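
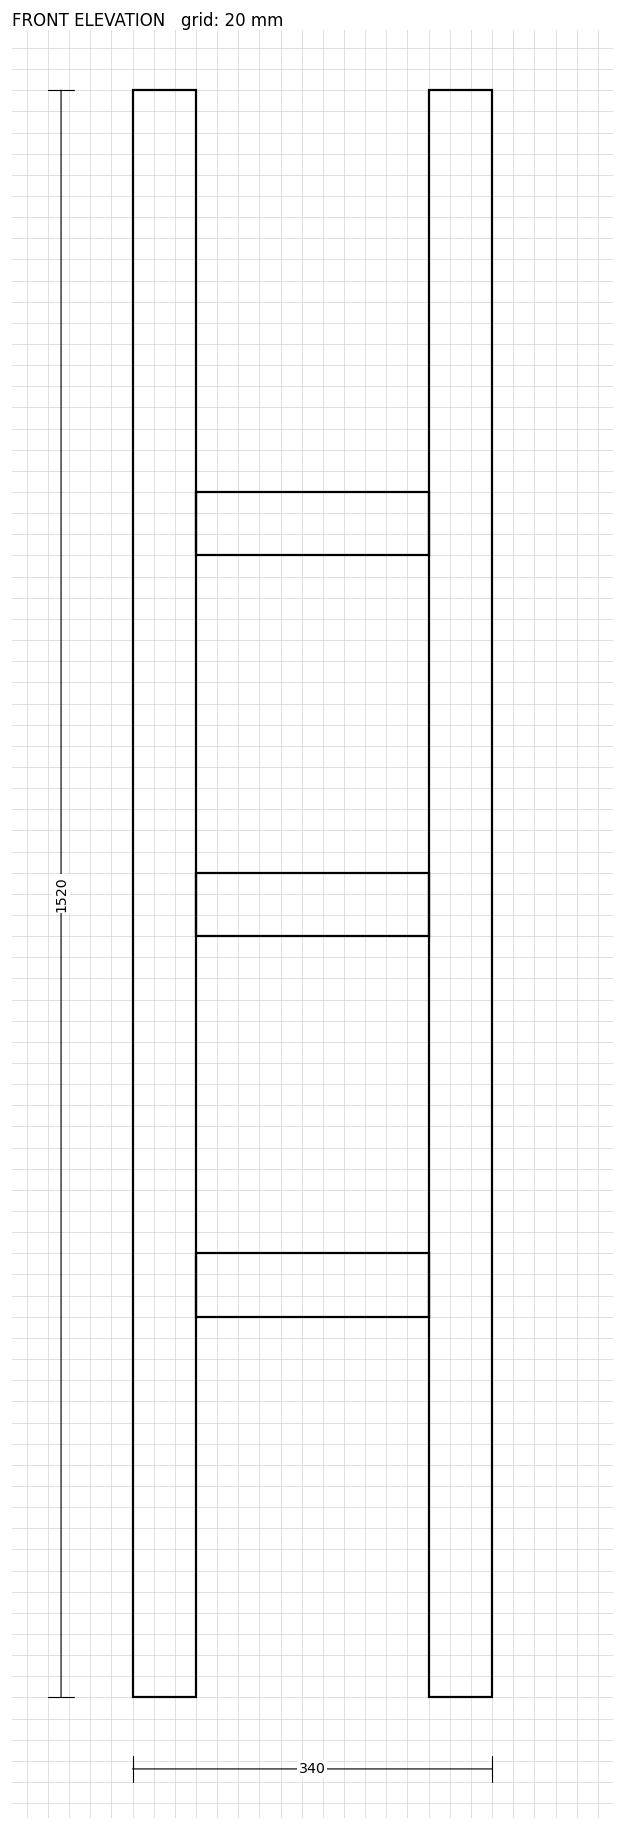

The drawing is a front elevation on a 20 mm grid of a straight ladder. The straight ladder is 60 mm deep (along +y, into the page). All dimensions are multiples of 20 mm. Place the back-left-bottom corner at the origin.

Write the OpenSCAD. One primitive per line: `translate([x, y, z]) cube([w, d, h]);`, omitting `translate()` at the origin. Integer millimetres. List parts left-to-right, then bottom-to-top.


cube([60, 60, 1520]);
translate([60, 0, 360]) cube([220, 60, 60]);
translate([60, 0, 720]) cube([220, 60, 60]);
translate([60, 0, 1080]) cube([220, 60, 60]);
translate([280, 0, 0]) cube([60, 60, 1520]);


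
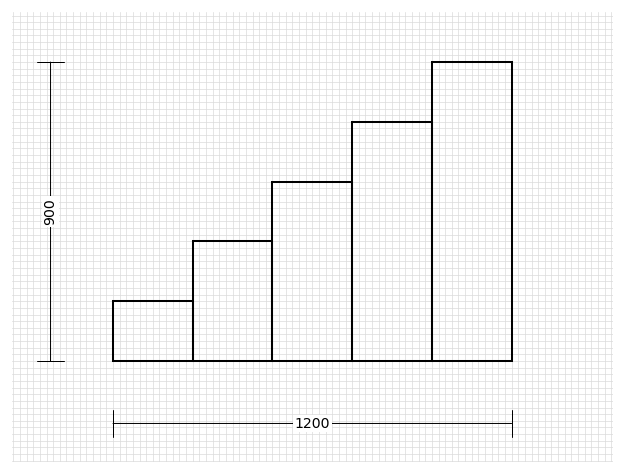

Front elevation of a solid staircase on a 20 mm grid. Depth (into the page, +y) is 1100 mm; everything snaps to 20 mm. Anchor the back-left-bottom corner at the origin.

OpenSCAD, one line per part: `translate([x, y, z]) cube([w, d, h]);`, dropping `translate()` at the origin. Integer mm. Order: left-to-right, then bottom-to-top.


cube([240, 1100, 180]);
translate([240, 0, 0]) cube([240, 1100, 360]);
translate([480, 0, 0]) cube([240, 1100, 540]);
translate([720, 0, 0]) cube([240, 1100, 720]);
translate([960, 0, 0]) cube([240, 1100, 900]);


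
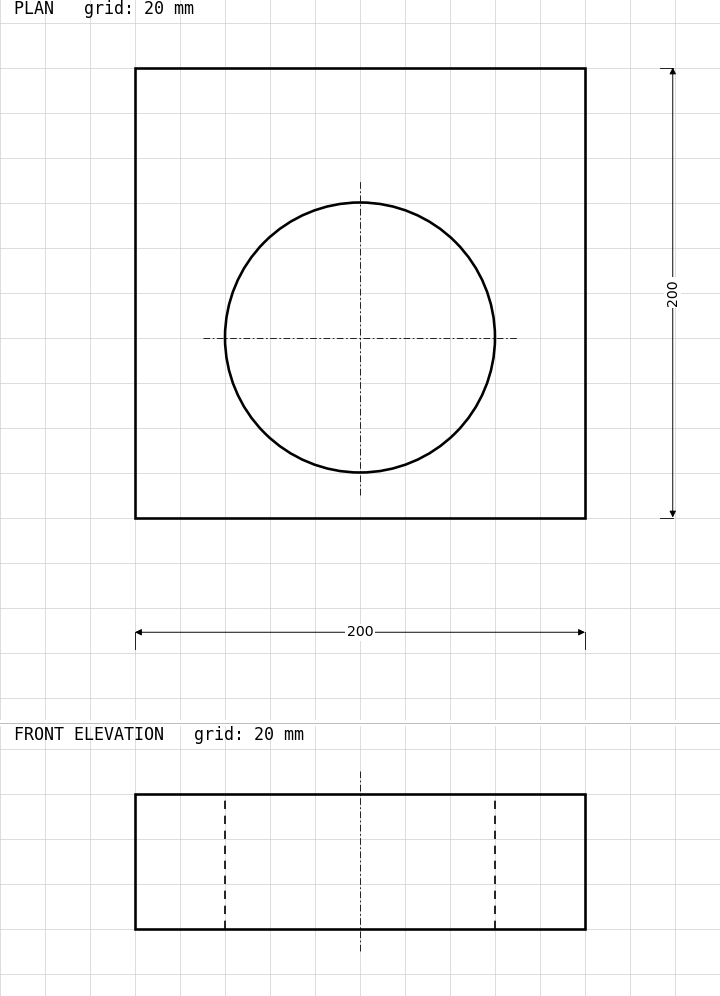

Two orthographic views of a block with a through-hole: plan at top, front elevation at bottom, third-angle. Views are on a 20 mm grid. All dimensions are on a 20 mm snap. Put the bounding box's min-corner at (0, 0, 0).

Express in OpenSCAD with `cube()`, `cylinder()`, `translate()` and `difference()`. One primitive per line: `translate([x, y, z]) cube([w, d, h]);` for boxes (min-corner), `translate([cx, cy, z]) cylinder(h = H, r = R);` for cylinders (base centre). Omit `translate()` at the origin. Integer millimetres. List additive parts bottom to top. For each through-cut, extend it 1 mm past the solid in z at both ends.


difference() {
  cube([200, 200, 60]);
  translate([100, 80, -1]) cylinder(h = 62, r = 60);
}


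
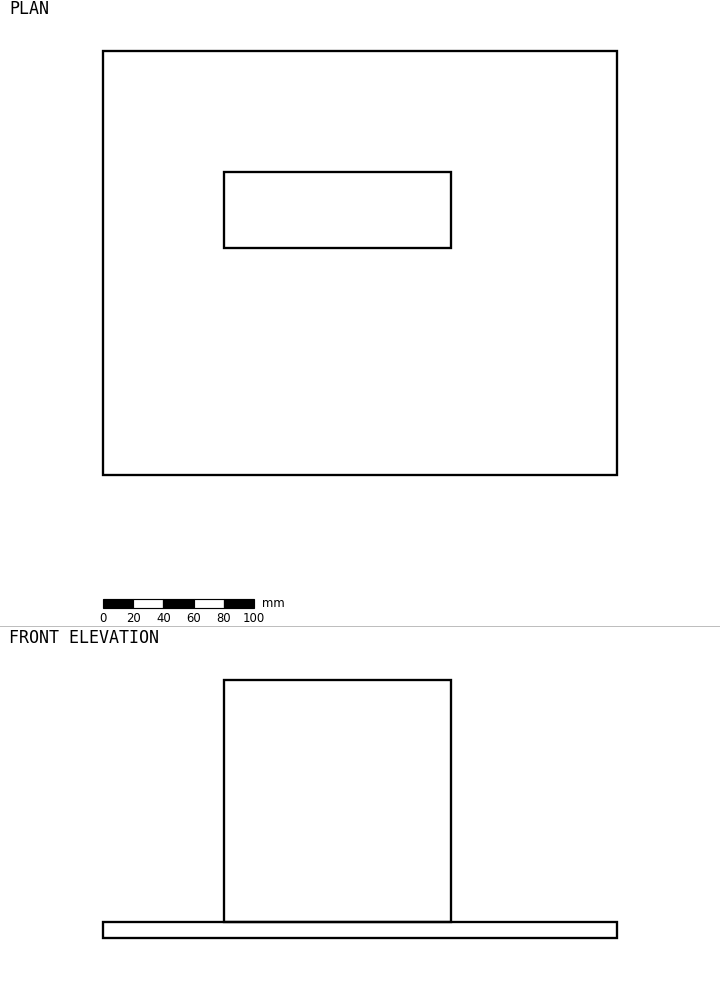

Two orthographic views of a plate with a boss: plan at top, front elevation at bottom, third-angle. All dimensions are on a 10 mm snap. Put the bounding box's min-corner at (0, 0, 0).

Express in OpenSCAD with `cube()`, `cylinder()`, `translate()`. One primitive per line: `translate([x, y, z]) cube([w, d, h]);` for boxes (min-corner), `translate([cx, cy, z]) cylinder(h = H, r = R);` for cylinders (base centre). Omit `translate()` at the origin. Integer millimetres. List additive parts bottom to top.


cube([340, 280, 10]);
translate([80, 150, 10]) cube([150, 50, 160]);


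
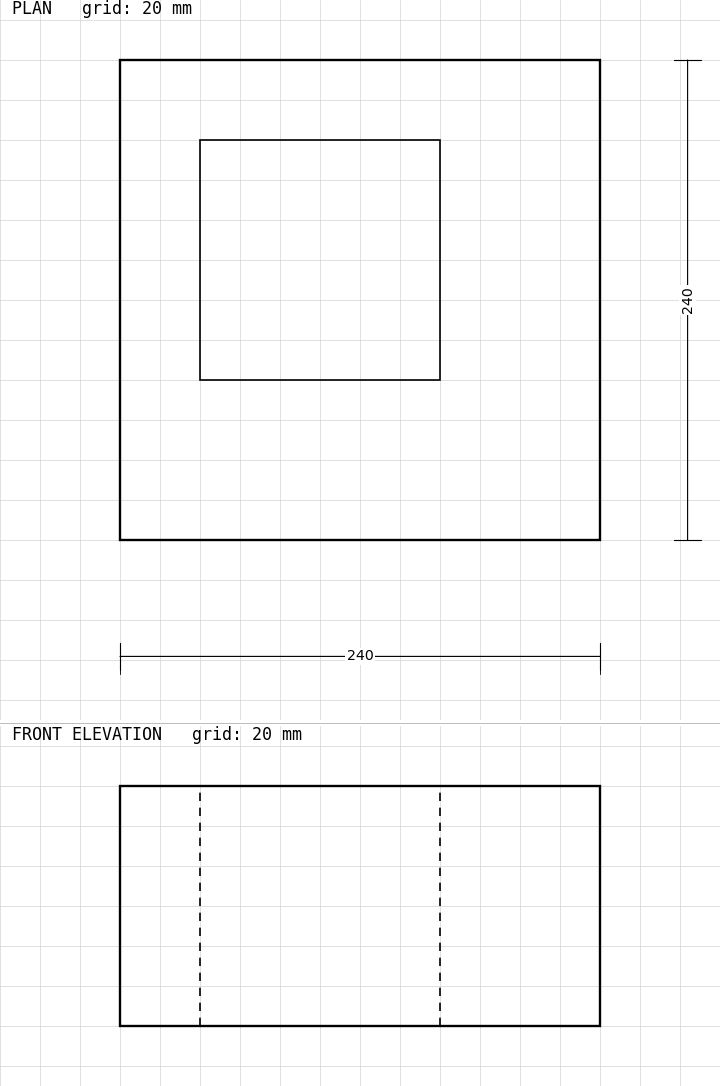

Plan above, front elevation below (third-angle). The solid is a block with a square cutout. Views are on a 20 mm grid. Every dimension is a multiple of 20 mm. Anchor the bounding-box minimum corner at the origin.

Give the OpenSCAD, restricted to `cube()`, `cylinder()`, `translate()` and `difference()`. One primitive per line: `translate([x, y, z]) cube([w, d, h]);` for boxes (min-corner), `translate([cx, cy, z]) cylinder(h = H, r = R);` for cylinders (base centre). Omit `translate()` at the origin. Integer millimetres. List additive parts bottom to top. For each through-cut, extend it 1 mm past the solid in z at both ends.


difference() {
  cube([240, 240, 120]);
  translate([40, 80, -1]) cube([120, 120, 122]);
}


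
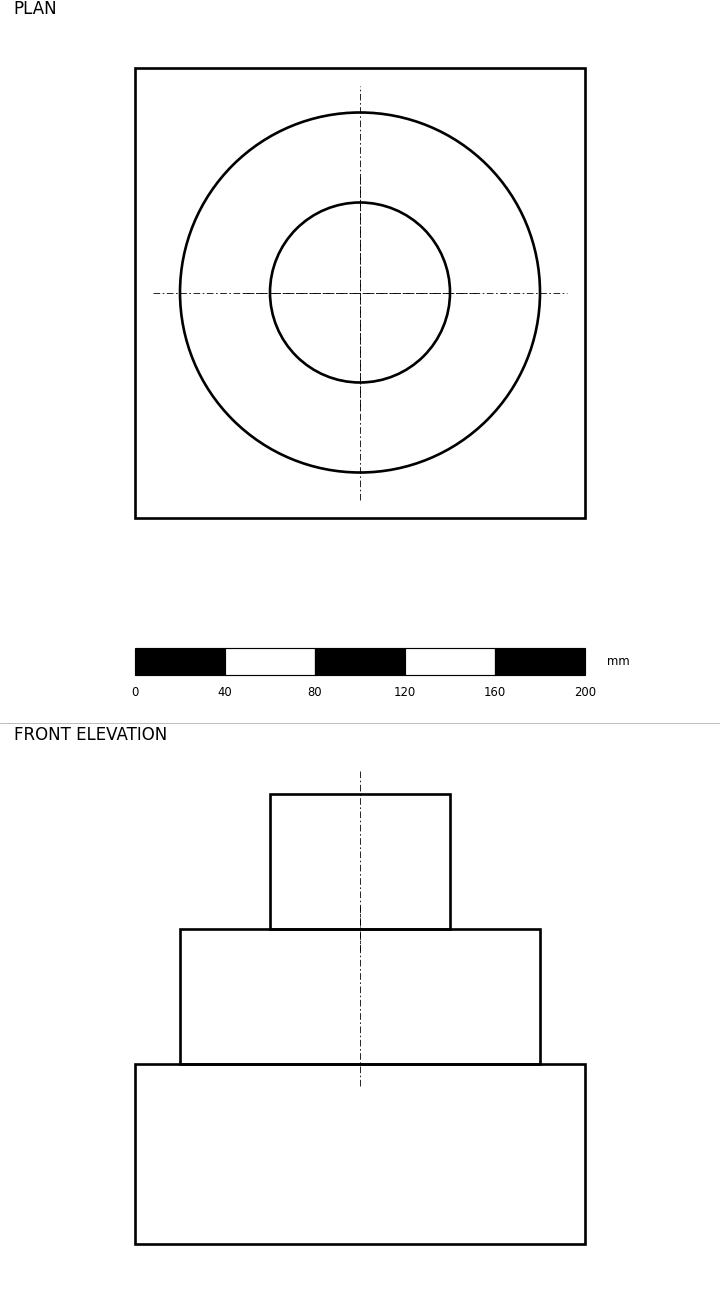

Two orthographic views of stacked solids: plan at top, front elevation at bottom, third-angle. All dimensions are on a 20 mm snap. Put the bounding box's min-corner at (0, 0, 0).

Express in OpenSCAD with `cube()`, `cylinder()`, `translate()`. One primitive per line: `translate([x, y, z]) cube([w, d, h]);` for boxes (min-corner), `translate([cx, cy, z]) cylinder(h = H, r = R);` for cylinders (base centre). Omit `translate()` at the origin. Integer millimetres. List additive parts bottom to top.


cube([200, 200, 80]);
translate([100, 100, 80]) cylinder(h = 60, r = 80);
translate([100, 100, 140]) cylinder(h = 60, r = 40);


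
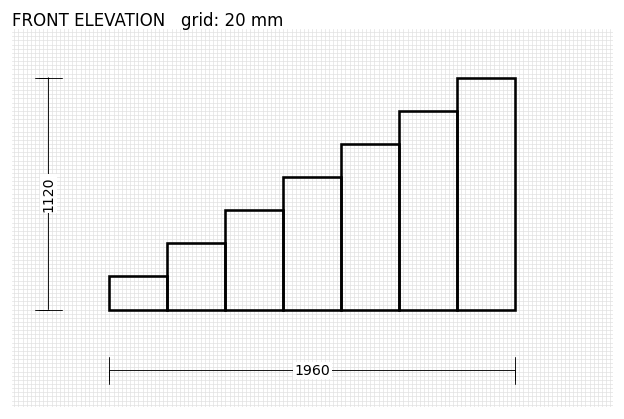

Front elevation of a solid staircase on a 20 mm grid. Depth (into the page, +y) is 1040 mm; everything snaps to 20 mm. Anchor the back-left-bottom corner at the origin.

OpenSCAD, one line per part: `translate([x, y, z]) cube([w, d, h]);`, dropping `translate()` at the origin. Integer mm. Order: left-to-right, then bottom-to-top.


cube([280, 1040, 160]);
translate([280, 0, 0]) cube([280, 1040, 320]);
translate([560, 0, 0]) cube([280, 1040, 480]);
translate([840, 0, 0]) cube([280, 1040, 640]);
translate([1120, 0, 0]) cube([280, 1040, 800]);
translate([1400, 0, 0]) cube([280, 1040, 960]);
translate([1680, 0, 0]) cube([280, 1040, 1120]);


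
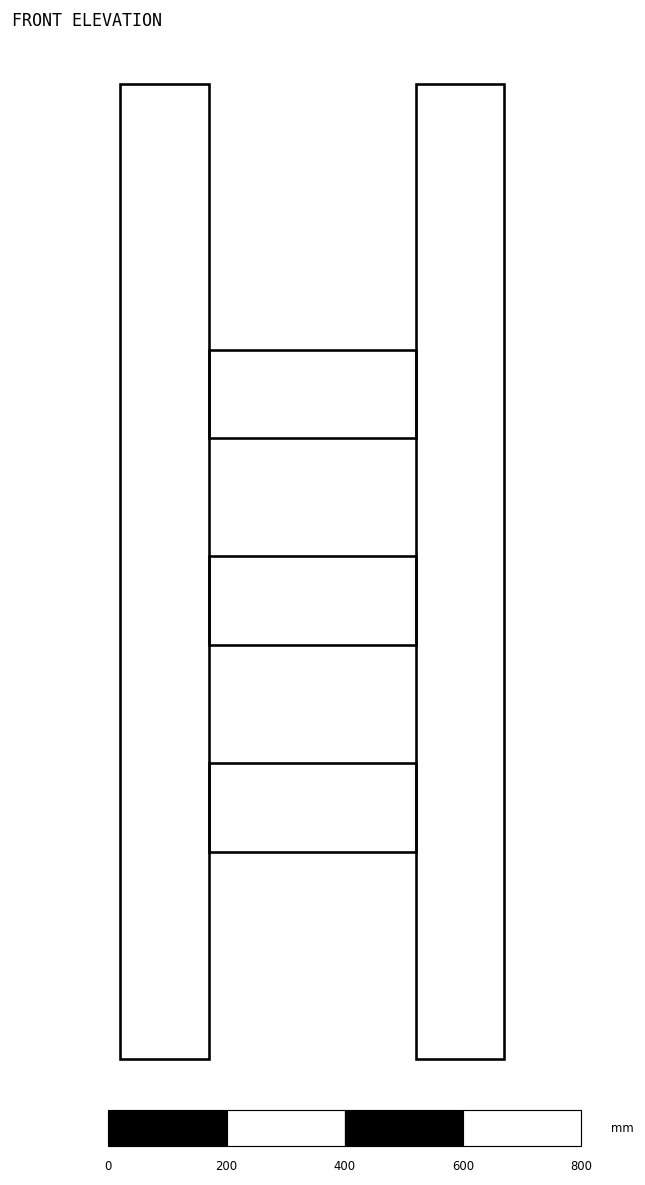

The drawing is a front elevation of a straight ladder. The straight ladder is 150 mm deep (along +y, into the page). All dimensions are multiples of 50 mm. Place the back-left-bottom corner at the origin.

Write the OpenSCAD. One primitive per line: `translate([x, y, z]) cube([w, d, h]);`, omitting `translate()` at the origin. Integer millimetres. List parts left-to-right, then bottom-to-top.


cube([150, 150, 1650]);
translate([150, 0, 350]) cube([350, 150, 150]);
translate([150, 0, 700]) cube([350, 150, 150]);
translate([150, 0, 1050]) cube([350, 150, 150]);
translate([500, 0, 0]) cube([150, 150, 1650]);


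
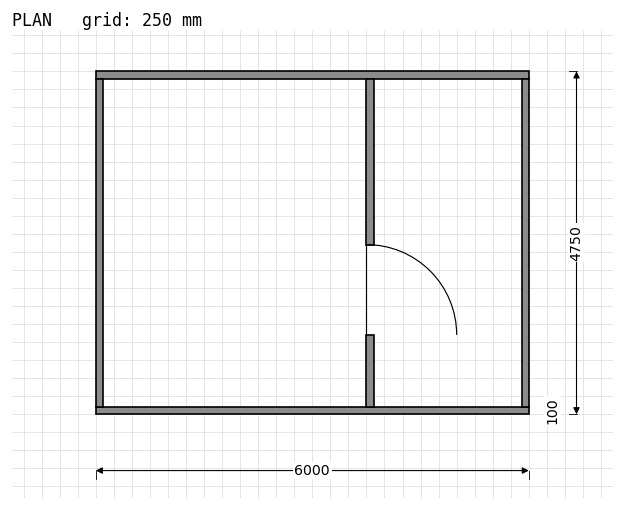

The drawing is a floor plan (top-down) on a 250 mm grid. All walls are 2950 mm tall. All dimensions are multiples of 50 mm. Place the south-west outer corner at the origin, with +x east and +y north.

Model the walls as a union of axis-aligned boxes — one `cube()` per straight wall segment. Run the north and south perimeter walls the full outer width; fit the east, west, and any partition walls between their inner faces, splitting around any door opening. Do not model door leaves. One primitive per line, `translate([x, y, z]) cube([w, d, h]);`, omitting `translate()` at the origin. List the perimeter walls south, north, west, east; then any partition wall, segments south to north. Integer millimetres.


cube([6000, 100, 2950]);
translate([0, 4650, 0]) cube([6000, 100, 2950]);
translate([0, 100, 0]) cube([100, 4550, 2950]);
translate([5900, 100, 0]) cube([100, 4550, 2950]);
translate([3750, 100, 0]) cube([100, 1000, 2950]);
translate([3750, 2350, 0]) cube([100, 2300, 2950]);


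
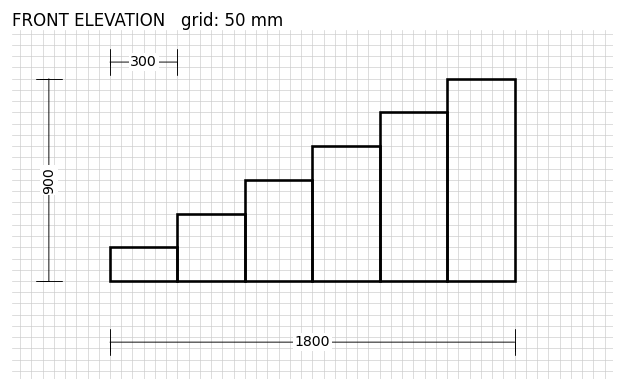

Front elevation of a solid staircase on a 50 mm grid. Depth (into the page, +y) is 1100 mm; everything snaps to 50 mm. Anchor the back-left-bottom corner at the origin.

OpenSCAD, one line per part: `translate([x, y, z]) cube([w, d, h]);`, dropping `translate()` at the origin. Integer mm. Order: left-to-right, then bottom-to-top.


cube([300, 1100, 150]);
translate([300, 0, 0]) cube([300, 1100, 300]);
translate([600, 0, 0]) cube([300, 1100, 450]);
translate([900, 0, 0]) cube([300, 1100, 600]);
translate([1200, 0, 0]) cube([300, 1100, 750]);
translate([1500, 0, 0]) cube([300, 1100, 900]);


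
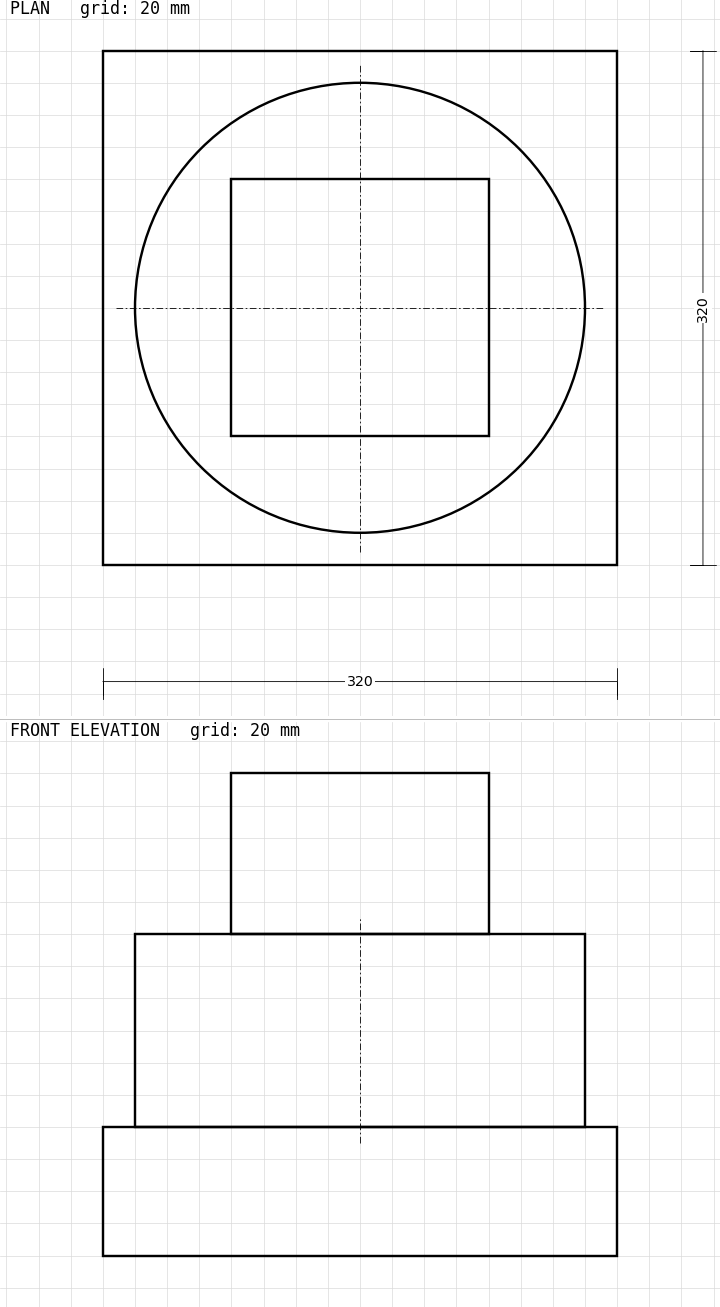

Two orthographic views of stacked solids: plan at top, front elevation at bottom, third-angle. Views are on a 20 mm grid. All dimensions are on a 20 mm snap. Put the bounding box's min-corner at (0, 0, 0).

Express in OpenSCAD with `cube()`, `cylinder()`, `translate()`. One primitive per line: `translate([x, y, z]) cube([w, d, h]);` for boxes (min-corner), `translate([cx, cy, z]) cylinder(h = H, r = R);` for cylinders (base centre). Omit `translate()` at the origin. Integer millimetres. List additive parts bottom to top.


cube([320, 320, 80]);
translate([160, 160, 80]) cylinder(h = 120, r = 140);
translate([80, 80, 200]) cube([160, 160, 100]);


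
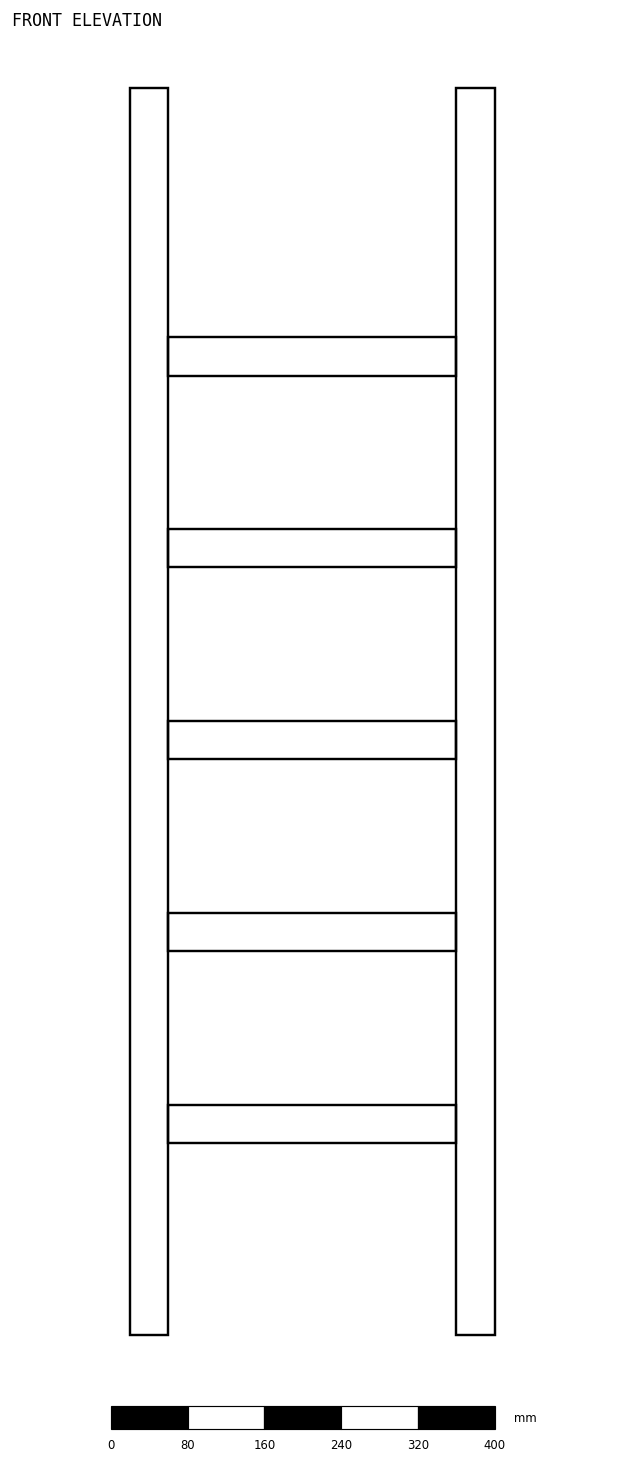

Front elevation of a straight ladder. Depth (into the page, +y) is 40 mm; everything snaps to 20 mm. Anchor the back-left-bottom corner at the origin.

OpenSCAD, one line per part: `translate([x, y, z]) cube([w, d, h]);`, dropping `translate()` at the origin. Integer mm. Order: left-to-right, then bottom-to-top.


cube([40, 40, 1300]);
translate([40, 0, 200]) cube([300, 40, 40]);
translate([40, 0, 400]) cube([300, 40, 40]);
translate([40, 0, 600]) cube([300, 40, 40]);
translate([40, 0, 800]) cube([300, 40, 40]);
translate([40, 0, 1000]) cube([300, 40, 40]);
translate([340, 0, 0]) cube([40, 40, 1300]);


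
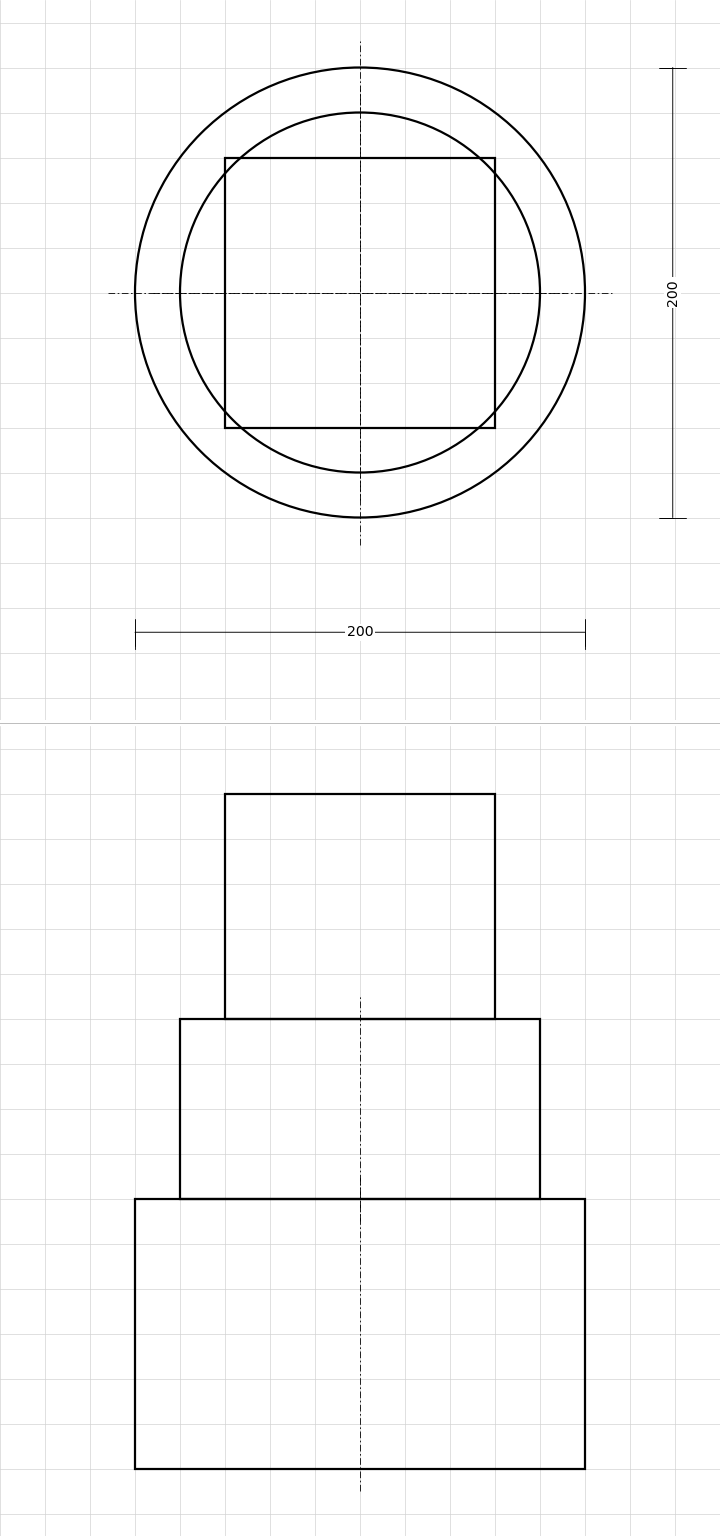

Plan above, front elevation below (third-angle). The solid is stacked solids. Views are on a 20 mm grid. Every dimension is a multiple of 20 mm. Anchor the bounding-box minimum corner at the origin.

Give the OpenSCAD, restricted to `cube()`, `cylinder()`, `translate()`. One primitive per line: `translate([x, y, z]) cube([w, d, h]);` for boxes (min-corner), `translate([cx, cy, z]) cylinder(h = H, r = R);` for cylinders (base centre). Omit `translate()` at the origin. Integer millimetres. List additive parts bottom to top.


translate([100, 100, 0]) cylinder(h = 120, r = 100);
translate([100, 100, 120]) cylinder(h = 80, r = 80);
translate([40, 40, 200]) cube([120, 120, 100]);


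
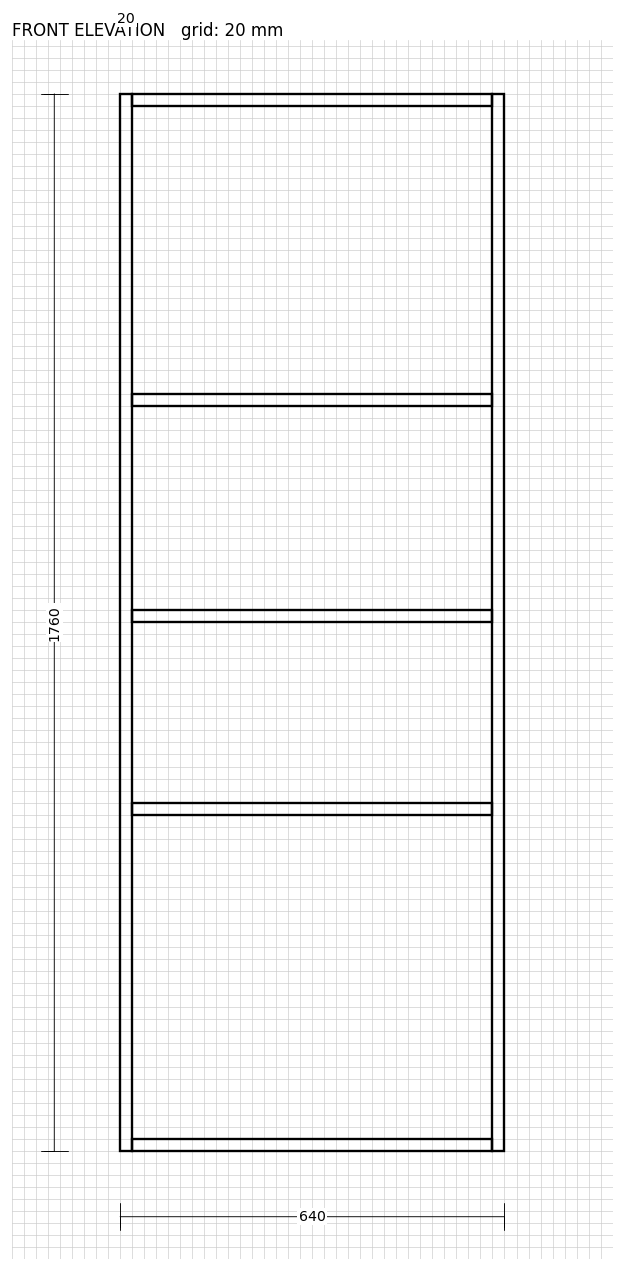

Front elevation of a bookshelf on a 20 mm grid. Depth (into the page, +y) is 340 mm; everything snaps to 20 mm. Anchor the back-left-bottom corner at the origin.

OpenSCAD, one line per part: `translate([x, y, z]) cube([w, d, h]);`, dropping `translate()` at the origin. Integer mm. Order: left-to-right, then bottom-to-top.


cube([20, 340, 1760]);
translate([20, 0, 0]) cube([600, 340, 20]);
translate([20, 0, 560]) cube([600, 340, 20]);
translate([20, 0, 880]) cube([600, 340, 20]);
translate([20, 0, 1240]) cube([600, 340, 20]);
translate([20, 0, 1740]) cube([600, 340, 20]);
translate([620, 0, 0]) cube([20, 340, 1760]);


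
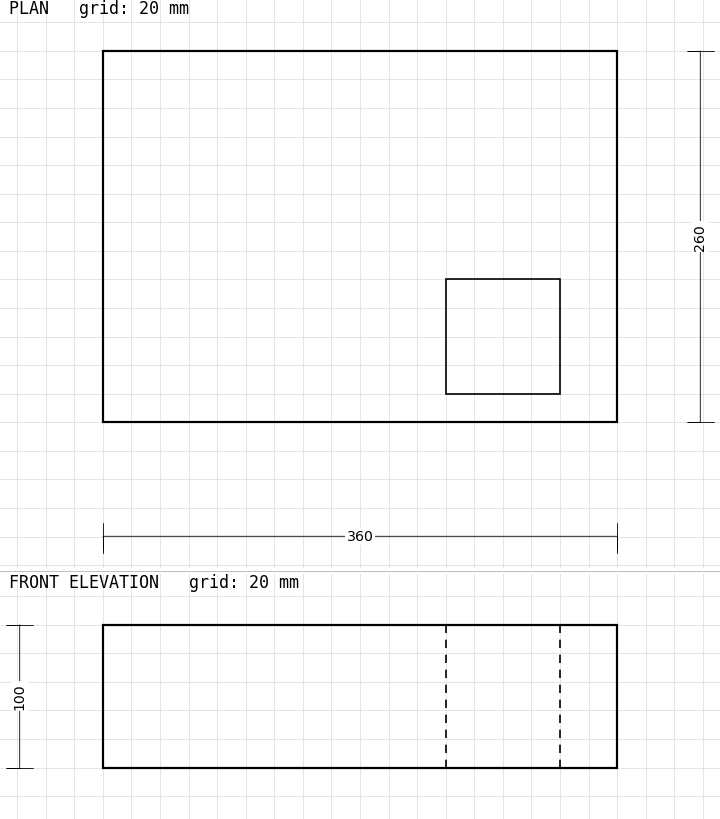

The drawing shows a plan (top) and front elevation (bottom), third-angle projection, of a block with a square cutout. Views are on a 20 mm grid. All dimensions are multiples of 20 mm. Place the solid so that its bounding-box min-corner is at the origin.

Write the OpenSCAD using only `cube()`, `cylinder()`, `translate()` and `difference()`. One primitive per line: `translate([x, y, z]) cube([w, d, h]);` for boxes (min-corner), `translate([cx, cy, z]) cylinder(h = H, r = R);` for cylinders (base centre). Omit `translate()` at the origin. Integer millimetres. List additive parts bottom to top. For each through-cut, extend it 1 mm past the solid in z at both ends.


difference() {
  cube([360, 260, 100]);
  translate([240, 20, -1]) cube([80, 80, 102]);
}


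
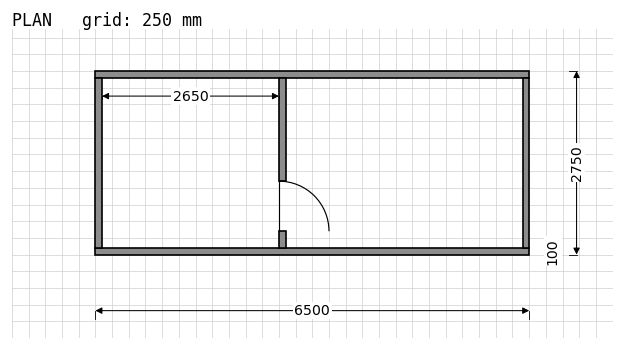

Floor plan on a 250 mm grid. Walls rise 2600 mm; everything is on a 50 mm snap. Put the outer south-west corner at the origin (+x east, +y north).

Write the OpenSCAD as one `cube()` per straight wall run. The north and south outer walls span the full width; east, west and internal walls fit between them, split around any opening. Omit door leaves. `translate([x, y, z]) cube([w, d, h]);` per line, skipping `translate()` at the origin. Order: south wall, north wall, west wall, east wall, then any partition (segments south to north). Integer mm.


cube([6500, 100, 2600]);
translate([0, 2650, 0]) cube([6500, 100, 2600]);
translate([0, 100, 0]) cube([100, 2550, 2600]);
translate([6400, 100, 0]) cube([100, 2550, 2600]);
translate([2750, 100, 0]) cube([100, 250, 2600]);
translate([2750, 1100, 0]) cube([100, 1550, 2600]);


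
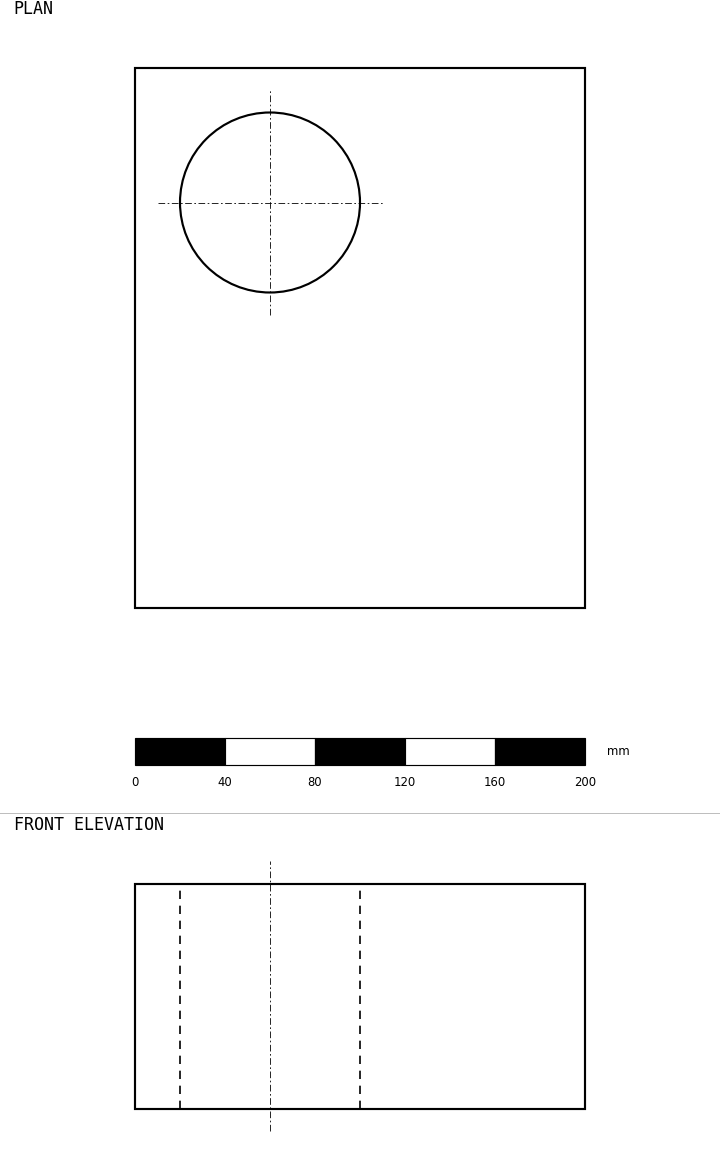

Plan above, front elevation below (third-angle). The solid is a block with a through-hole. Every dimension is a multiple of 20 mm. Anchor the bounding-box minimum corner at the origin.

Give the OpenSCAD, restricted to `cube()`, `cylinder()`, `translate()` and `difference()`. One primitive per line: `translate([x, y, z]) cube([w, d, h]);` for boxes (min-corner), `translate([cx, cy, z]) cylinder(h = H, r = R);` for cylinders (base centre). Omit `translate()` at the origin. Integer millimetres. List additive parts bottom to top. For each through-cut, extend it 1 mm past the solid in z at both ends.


difference() {
  cube([200, 240, 100]);
  translate([60, 180, -1]) cylinder(h = 102, r = 40);
}


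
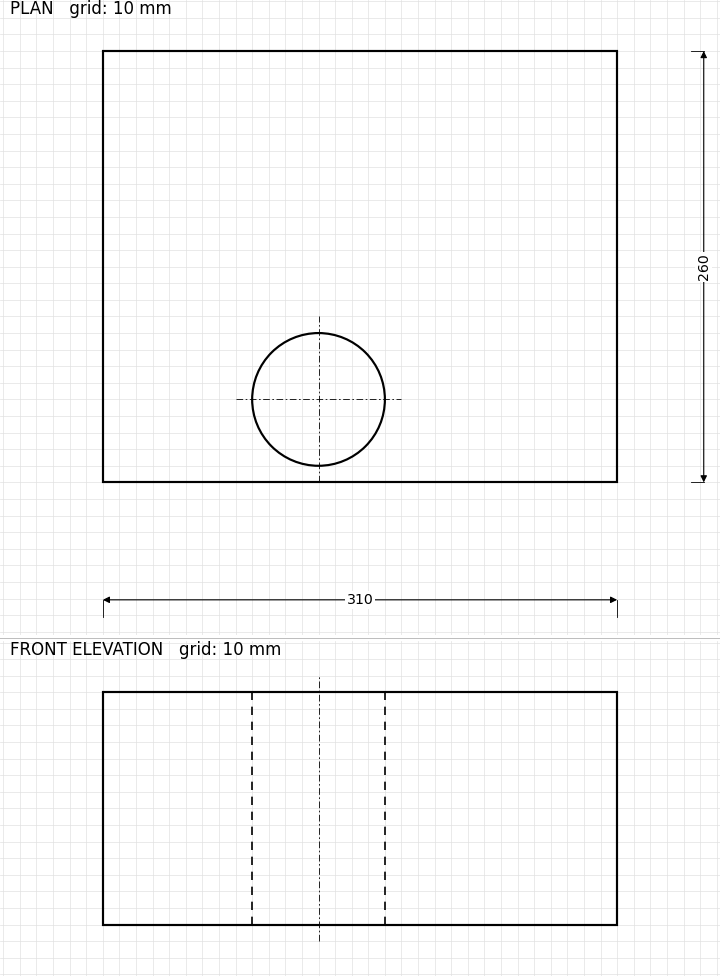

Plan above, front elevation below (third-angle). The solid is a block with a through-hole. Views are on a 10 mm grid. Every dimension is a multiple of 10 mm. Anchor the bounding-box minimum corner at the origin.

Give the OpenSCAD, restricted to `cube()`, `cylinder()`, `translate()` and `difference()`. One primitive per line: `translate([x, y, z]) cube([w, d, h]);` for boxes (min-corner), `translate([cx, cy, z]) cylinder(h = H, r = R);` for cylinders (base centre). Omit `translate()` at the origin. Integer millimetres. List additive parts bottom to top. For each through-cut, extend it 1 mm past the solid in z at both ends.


difference() {
  cube([310, 260, 140]);
  translate([130, 50, -1]) cylinder(h = 142, r = 40);
}


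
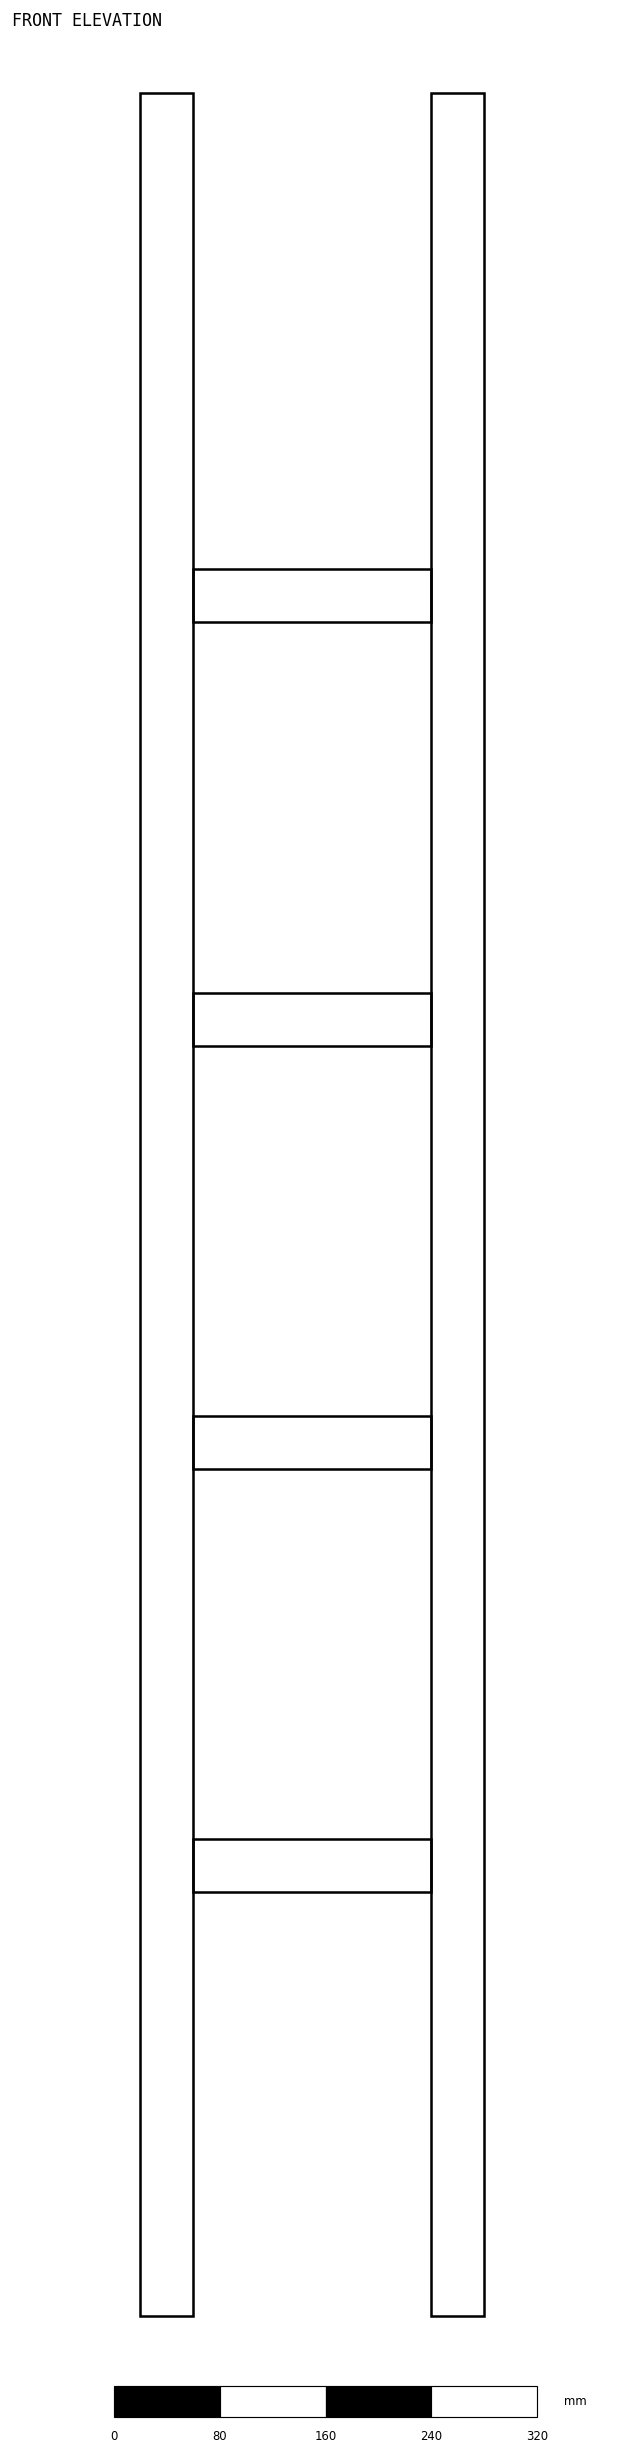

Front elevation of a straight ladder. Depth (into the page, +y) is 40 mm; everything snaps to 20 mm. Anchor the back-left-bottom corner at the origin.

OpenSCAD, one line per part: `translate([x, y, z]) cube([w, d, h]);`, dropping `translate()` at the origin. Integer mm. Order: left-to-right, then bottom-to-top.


cube([40, 40, 1680]);
translate([40, 0, 320]) cube([180, 40, 40]);
translate([40, 0, 640]) cube([180, 40, 40]);
translate([40, 0, 960]) cube([180, 40, 40]);
translate([40, 0, 1280]) cube([180, 40, 40]);
translate([220, 0, 0]) cube([40, 40, 1680]);


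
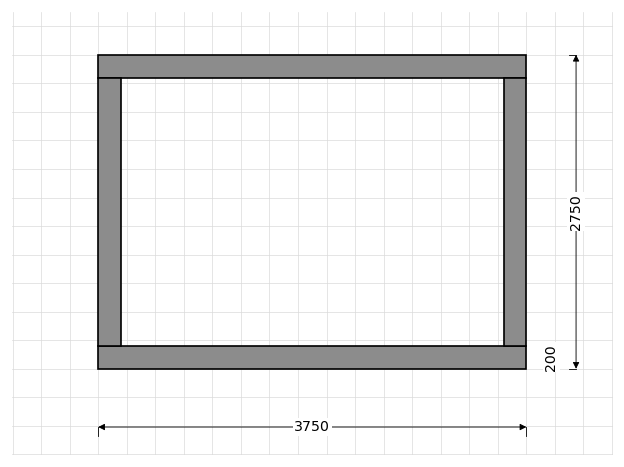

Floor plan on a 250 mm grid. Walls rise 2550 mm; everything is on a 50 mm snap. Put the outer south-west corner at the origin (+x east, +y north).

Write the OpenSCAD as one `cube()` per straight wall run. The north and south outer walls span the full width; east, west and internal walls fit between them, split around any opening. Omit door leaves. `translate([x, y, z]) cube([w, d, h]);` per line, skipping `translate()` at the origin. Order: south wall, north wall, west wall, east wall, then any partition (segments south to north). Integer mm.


cube([3750, 200, 2550]);
translate([0, 2550, 0]) cube([3750, 200, 2550]);
translate([0, 200, 0]) cube([200, 2350, 2550]);
translate([3550, 200, 0]) cube([200, 2350, 2550]);


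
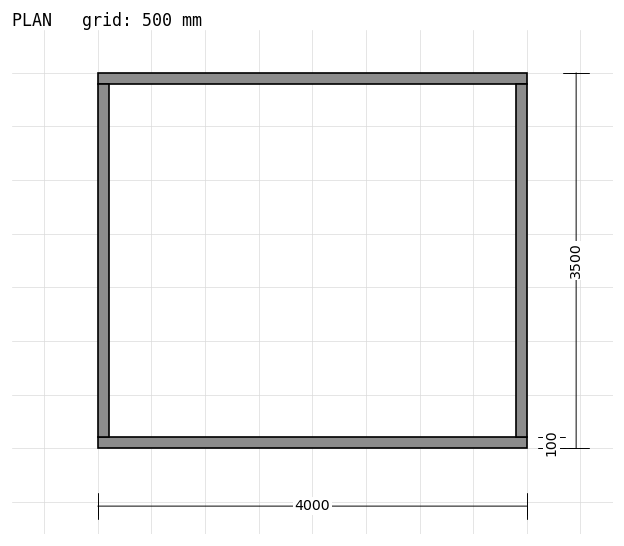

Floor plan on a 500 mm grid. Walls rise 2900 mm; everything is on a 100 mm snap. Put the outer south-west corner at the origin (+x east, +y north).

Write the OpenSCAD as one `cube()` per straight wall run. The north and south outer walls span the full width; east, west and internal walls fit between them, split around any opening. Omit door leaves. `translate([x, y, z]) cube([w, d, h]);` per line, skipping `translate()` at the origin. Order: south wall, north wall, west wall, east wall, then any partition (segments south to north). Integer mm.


cube([4000, 100, 2900]);
translate([0, 3400, 0]) cube([4000, 100, 2900]);
translate([0, 100, 0]) cube([100, 3300, 2900]);
translate([3900, 100, 0]) cube([100, 3300, 2900]);


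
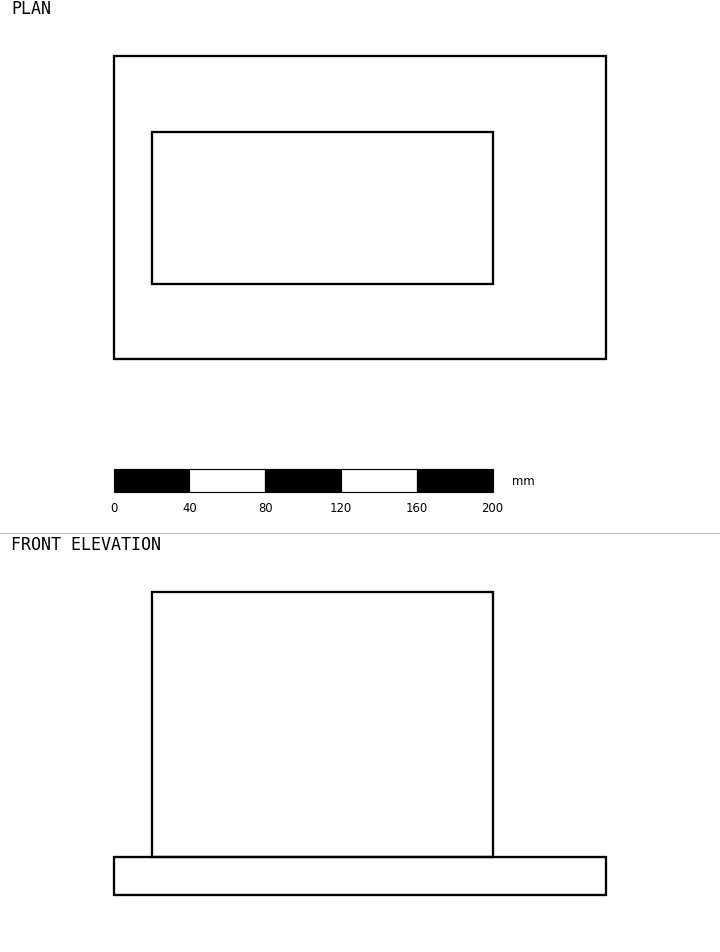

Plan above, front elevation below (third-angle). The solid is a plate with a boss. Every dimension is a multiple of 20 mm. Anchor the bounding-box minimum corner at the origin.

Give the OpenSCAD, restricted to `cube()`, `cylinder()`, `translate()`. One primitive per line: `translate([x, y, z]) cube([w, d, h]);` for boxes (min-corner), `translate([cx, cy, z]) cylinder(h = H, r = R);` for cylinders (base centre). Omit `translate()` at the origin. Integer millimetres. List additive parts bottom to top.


cube([260, 160, 20]);
translate([20, 40, 20]) cube([180, 80, 140]);


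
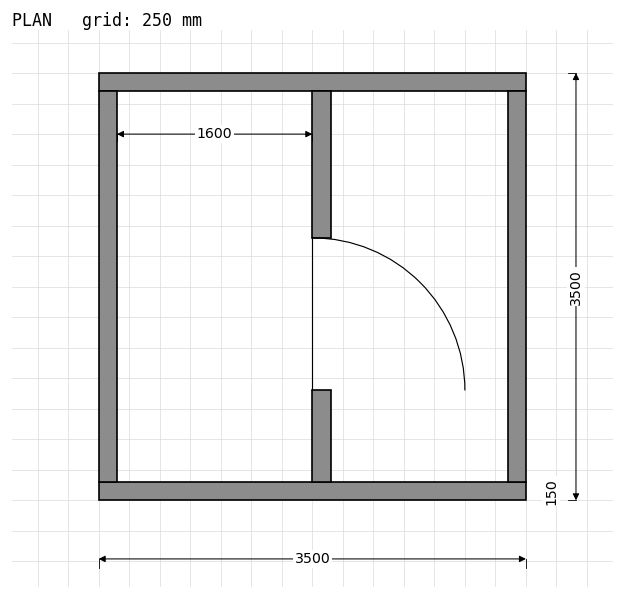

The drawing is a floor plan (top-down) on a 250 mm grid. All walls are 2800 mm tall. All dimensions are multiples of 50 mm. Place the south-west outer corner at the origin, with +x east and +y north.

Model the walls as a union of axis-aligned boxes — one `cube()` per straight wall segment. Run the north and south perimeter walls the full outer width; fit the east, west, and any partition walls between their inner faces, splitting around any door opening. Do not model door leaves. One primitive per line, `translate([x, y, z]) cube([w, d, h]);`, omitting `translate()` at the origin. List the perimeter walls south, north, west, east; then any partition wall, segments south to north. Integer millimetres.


cube([3500, 150, 2800]);
translate([0, 3350, 0]) cube([3500, 150, 2800]);
translate([0, 150, 0]) cube([150, 3200, 2800]);
translate([3350, 150, 0]) cube([150, 3200, 2800]);
translate([1750, 150, 0]) cube([150, 750, 2800]);
translate([1750, 2150, 0]) cube([150, 1200, 2800]);


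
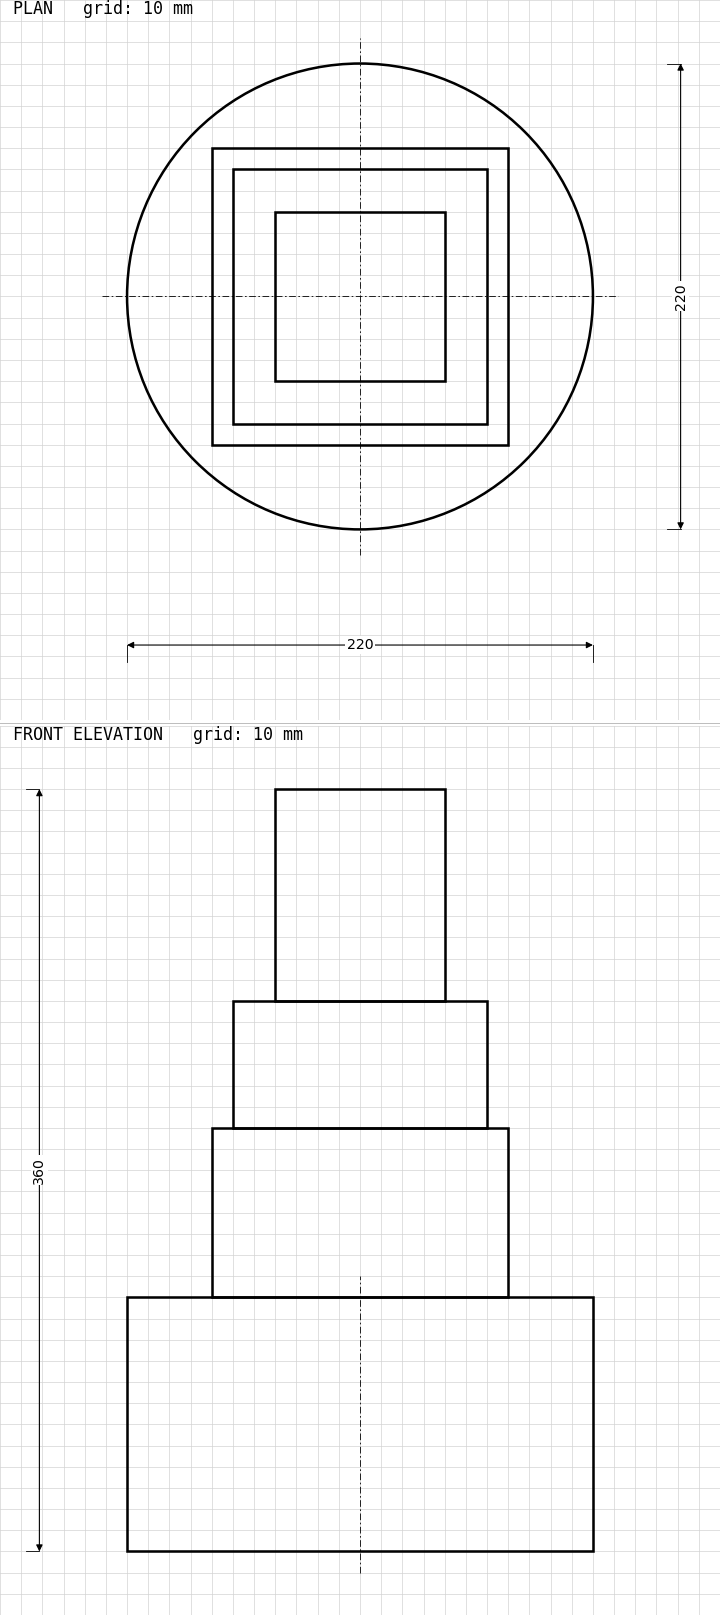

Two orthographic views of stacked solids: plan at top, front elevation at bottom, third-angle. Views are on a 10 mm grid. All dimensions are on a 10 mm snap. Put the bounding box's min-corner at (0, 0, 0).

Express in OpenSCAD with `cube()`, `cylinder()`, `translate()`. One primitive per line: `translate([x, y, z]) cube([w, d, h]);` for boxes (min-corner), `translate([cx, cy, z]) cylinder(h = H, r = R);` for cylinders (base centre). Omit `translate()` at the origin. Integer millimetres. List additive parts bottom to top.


translate([110, 110, 0]) cylinder(h = 120, r = 110);
translate([40, 40, 120]) cube([140, 140, 80]);
translate([50, 50, 200]) cube([120, 120, 60]);
translate([70, 70, 260]) cube([80, 80, 100]);


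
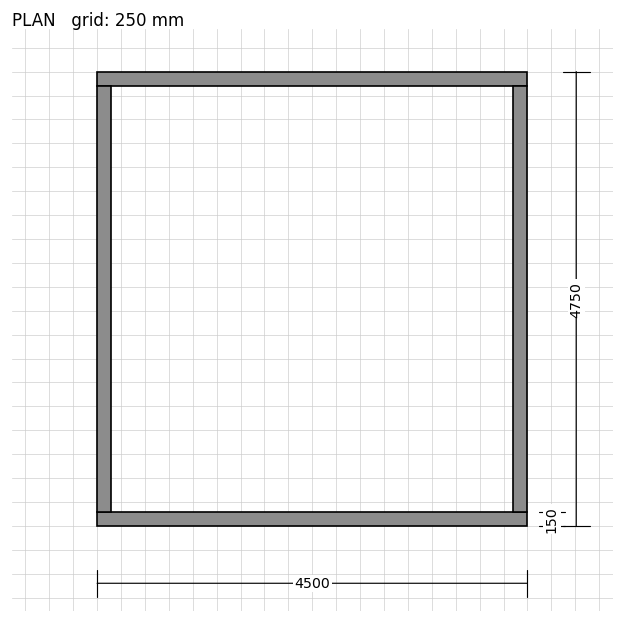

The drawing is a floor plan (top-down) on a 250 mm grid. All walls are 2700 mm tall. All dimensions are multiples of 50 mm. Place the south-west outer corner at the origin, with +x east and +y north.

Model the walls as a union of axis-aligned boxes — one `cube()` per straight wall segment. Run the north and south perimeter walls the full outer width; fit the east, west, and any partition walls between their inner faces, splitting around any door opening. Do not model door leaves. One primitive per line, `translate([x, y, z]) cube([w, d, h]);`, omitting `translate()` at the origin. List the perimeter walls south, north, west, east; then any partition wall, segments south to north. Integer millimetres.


cube([4500, 150, 2700]);
translate([0, 4600, 0]) cube([4500, 150, 2700]);
translate([0, 150, 0]) cube([150, 4450, 2700]);
translate([4350, 150, 0]) cube([150, 4450, 2700]);


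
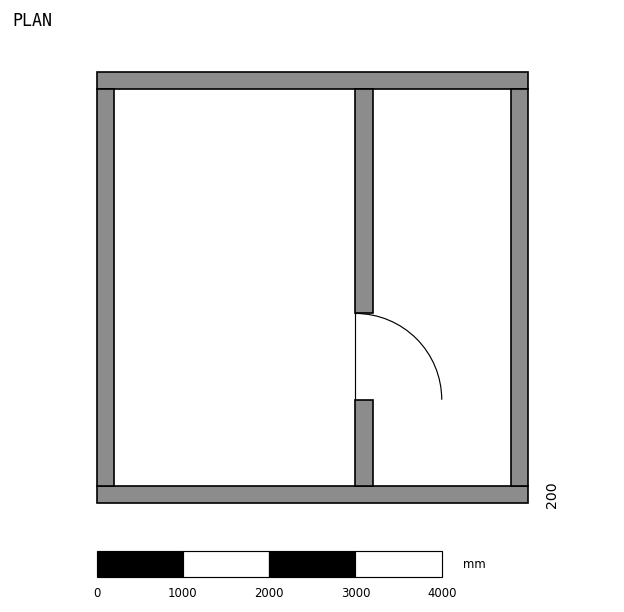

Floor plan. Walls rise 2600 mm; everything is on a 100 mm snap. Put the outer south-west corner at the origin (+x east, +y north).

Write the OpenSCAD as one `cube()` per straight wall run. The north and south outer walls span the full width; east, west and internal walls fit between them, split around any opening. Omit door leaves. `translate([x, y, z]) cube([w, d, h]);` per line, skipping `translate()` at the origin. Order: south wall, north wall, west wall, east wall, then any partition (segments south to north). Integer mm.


cube([5000, 200, 2600]);
translate([0, 4800, 0]) cube([5000, 200, 2600]);
translate([0, 200, 0]) cube([200, 4600, 2600]);
translate([4800, 200, 0]) cube([200, 4600, 2600]);
translate([3000, 200, 0]) cube([200, 1000, 2600]);
translate([3000, 2200, 0]) cube([200, 2600, 2600]);


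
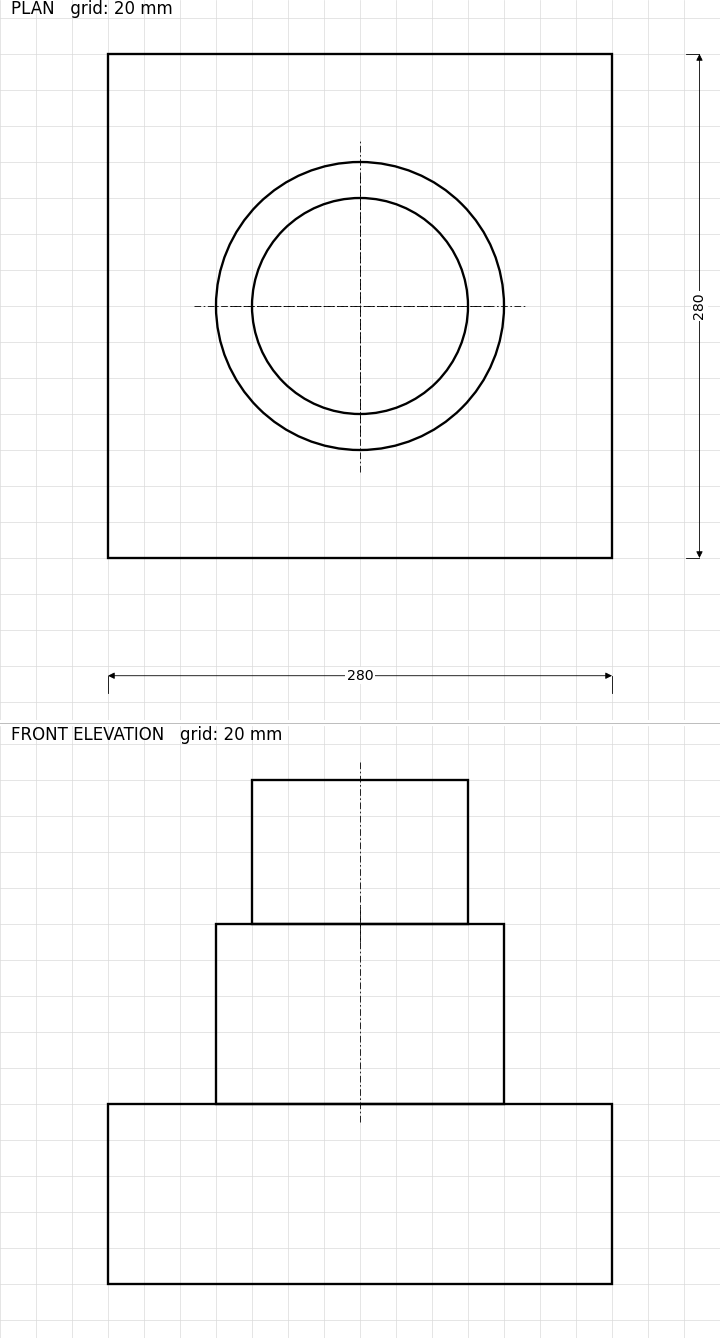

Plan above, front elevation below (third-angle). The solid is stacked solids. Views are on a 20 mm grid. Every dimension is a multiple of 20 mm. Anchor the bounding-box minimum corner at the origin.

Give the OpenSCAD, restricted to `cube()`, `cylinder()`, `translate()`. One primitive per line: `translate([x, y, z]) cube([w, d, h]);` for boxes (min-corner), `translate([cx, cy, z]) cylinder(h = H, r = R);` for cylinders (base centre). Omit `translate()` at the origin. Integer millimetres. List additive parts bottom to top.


cube([280, 280, 100]);
translate([140, 140, 100]) cylinder(h = 100, r = 80);
translate([140, 140, 200]) cylinder(h = 80, r = 60);


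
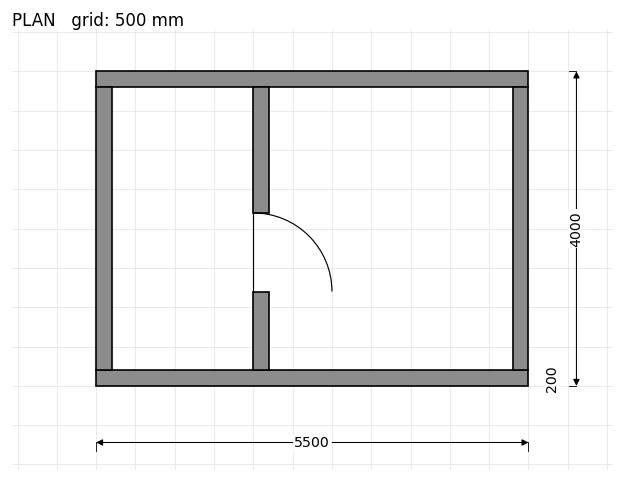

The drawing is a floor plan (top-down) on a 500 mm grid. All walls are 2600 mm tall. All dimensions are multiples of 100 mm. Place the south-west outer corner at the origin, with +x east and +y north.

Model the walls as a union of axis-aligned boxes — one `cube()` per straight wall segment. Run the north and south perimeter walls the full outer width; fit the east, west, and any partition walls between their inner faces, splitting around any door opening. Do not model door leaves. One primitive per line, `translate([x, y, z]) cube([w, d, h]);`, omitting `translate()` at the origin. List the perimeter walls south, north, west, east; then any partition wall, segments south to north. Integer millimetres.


cube([5500, 200, 2600]);
translate([0, 3800, 0]) cube([5500, 200, 2600]);
translate([0, 200, 0]) cube([200, 3600, 2600]);
translate([5300, 200, 0]) cube([200, 3600, 2600]);
translate([2000, 200, 0]) cube([200, 1000, 2600]);
translate([2000, 2200, 0]) cube([200, 1600, 2600]);


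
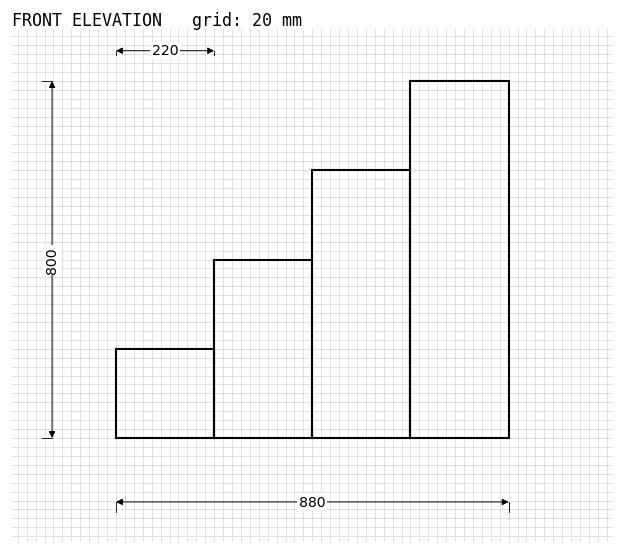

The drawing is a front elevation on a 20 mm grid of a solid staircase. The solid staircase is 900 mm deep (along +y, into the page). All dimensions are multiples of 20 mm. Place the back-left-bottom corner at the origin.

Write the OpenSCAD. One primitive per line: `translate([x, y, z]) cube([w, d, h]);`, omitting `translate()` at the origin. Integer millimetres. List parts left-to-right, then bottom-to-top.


cube([220, 900, 200]);
translate([220, 0, 0]) cube([220, 900, 400]);
translate([440, 0, 0]) cube([220, 900, 600]);
translate([660, 0, 0]) cube([220, 900, 800]);


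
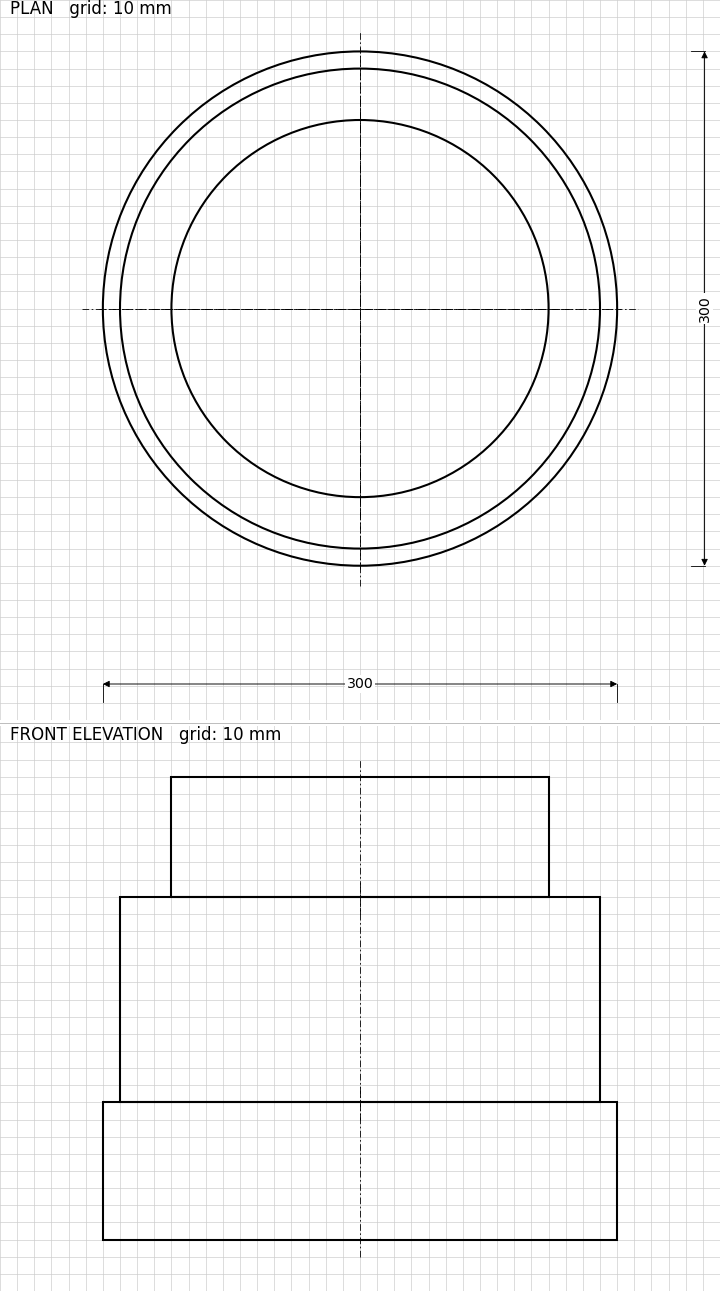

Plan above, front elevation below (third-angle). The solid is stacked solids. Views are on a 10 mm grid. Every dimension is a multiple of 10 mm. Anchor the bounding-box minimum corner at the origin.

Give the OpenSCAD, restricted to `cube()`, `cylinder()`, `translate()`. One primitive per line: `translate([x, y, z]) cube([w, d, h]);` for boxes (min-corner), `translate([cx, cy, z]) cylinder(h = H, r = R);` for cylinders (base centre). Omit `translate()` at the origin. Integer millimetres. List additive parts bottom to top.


translate([150, 150, 0]) cylinder(h = 80, r = 150);
translate([150, 150, 80]) cylinder(h = 120, r = 140);
translate([150, 150, 200]) cylinder(h = 70, r = 110);


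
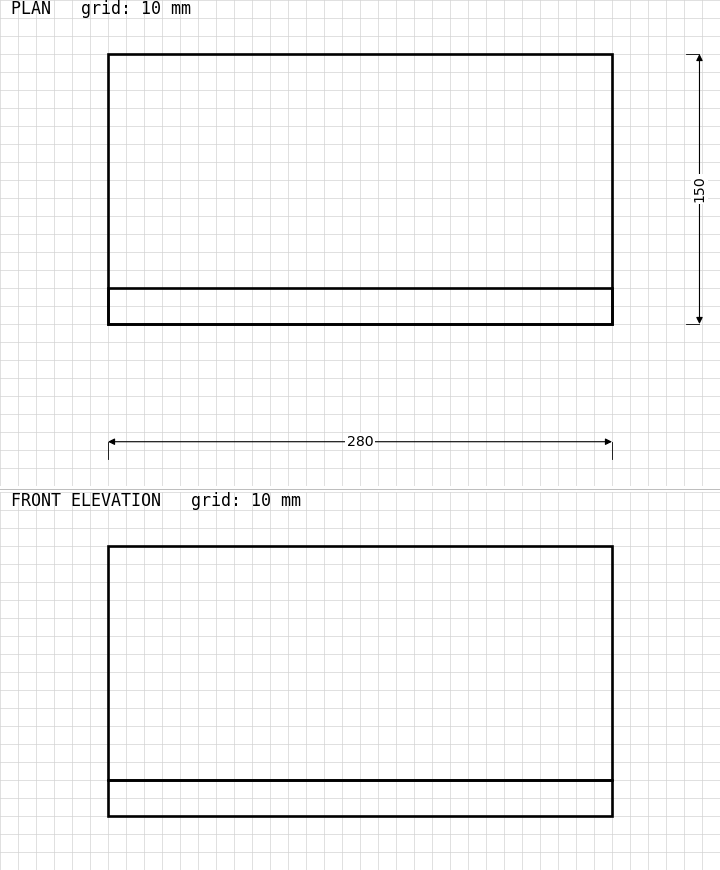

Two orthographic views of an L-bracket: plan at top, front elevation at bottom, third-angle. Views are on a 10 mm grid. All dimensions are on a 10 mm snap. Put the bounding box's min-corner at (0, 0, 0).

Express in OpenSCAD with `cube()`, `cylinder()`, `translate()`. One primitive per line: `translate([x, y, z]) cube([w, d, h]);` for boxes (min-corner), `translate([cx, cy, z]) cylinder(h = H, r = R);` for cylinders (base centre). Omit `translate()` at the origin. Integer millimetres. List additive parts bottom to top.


cube([280, 150, 20]);
translate([0, 0, 20]) cube([280, 20, 130]);


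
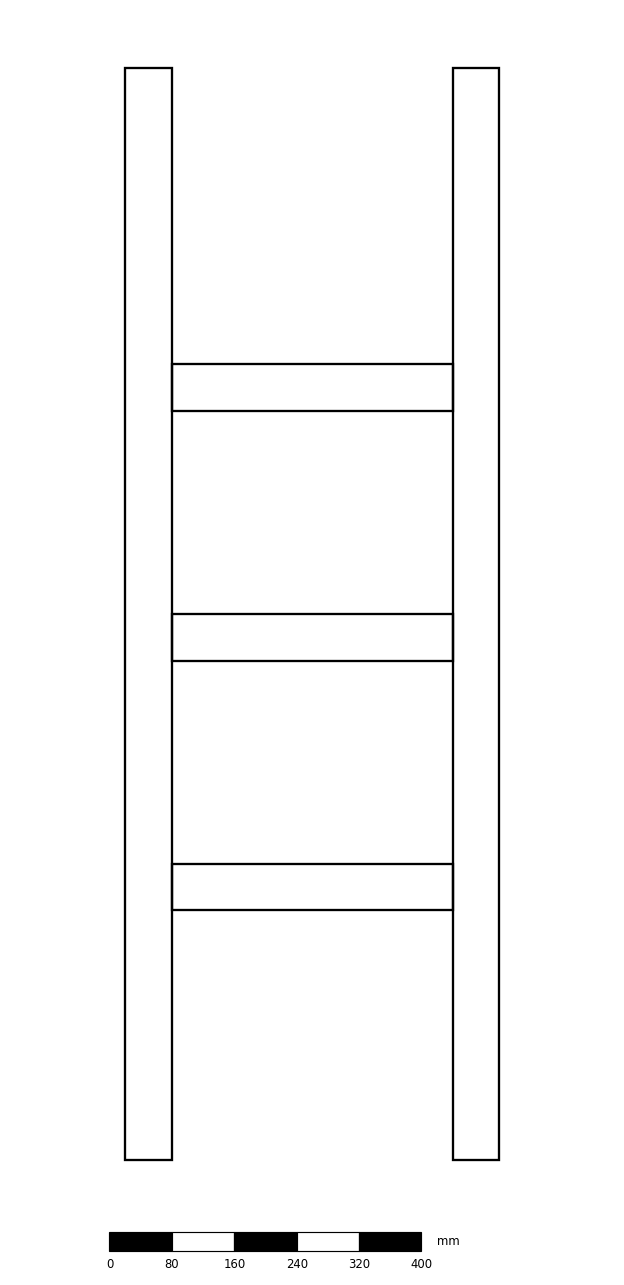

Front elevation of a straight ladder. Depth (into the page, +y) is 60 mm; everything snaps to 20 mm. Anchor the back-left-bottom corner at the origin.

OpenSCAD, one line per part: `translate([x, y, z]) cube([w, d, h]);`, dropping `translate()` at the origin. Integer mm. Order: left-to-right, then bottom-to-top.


cube([60, 60, 1400]);
translate([60, 0, 320]) cube([360, 60, 60]);
translate([60, 0, 640]) cube([360, 60, 60]);
translate([60, 0, 960]) cube([360, 60, 60]);
translate([420, 0, 0]) cube([60, 60, 1400]);


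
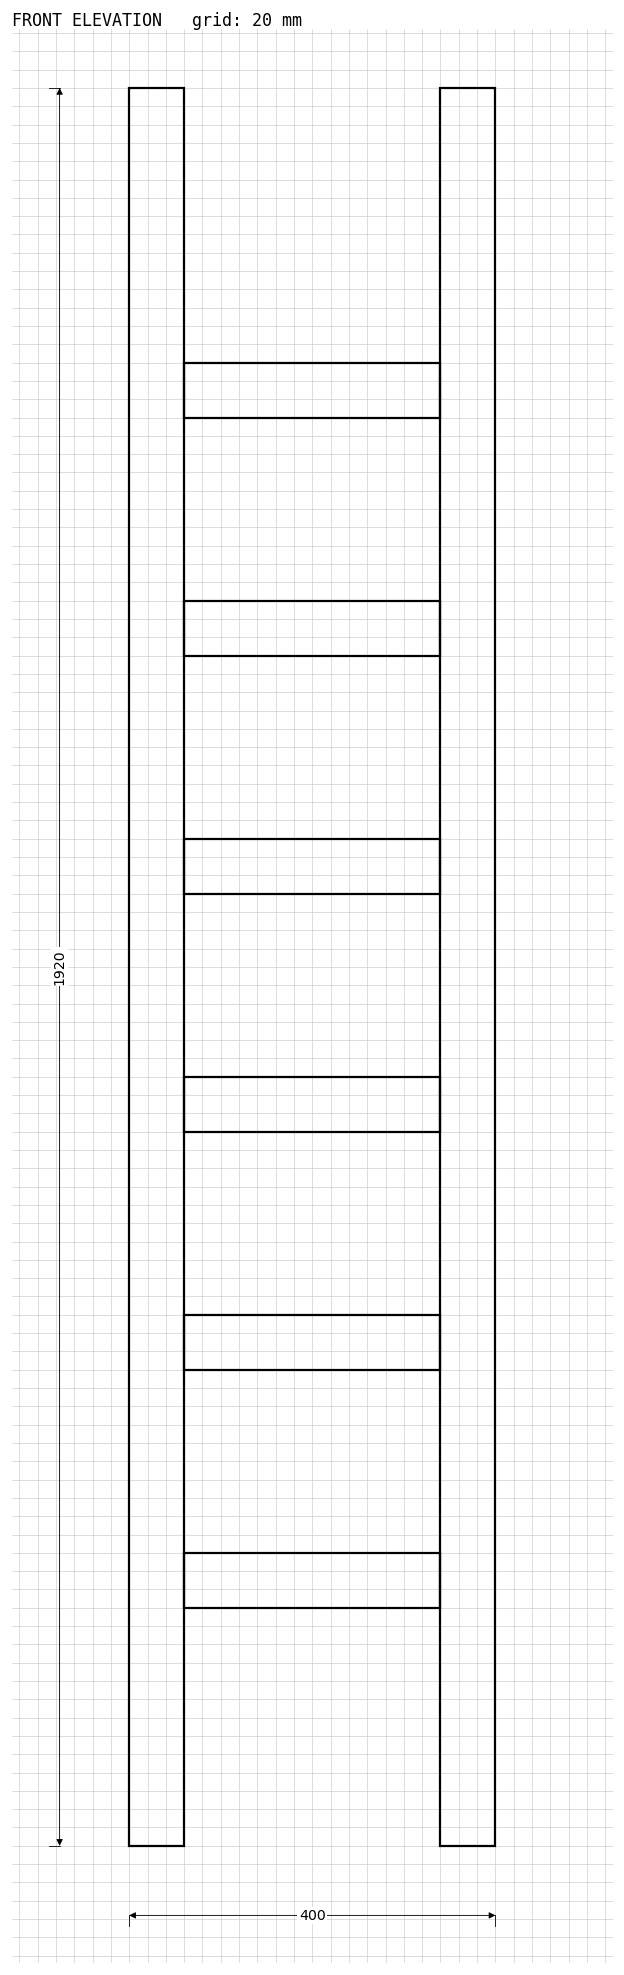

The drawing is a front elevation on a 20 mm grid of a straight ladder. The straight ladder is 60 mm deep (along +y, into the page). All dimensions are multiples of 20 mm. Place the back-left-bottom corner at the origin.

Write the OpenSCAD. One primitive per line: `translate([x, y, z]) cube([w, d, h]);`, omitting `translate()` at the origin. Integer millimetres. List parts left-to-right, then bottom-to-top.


cube([60, 60, 1920]);
translate([60, 0, 260]) cube([280, 60, 60]);
translate([60, 0, 520]) cube([280, 60, 60]);
translate([60, 0, 780]) cube([280, 60, 60]);
translate([60, 0, 1040]) cube([280, 60, 60]);
translate([60, 0, 1300]) cube([280, 60, 60]);
translate([60, 0, 1560]) cube([280, 60, 60]);
translate([340, 0, 0]) cube([60, 60, 1920]);
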